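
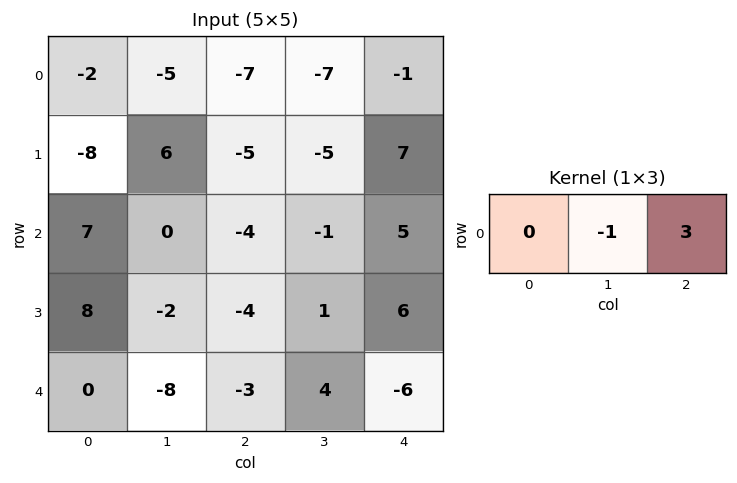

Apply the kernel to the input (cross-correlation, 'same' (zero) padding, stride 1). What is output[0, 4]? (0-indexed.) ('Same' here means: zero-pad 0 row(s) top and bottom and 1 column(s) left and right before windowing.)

1

The receptive field on the zero-padded input at this output position is [-7 -1 0]. Elementwise product with the kernel and sum: -1·-1 + 0·3.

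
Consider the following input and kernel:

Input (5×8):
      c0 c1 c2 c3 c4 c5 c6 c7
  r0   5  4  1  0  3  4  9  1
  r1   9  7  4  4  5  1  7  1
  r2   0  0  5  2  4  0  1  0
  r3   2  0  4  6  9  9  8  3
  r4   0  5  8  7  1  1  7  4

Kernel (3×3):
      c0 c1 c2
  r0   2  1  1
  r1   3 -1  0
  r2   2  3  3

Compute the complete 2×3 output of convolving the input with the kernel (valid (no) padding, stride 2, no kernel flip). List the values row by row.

Output[0,0]: The receptive field on the input at this output position is [5 4 1 / 9 7 4 / 0 0 5]. Elementwise product with the kernel and sum: 5·2 + 4·1 + 1·1 + 9·3 + 7·-1 + 0·2 + 0·3 + 5·3.

50 41 44
50 62 53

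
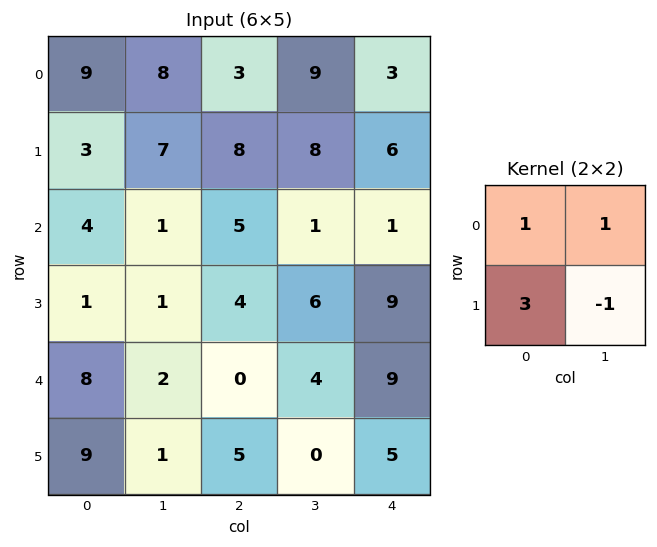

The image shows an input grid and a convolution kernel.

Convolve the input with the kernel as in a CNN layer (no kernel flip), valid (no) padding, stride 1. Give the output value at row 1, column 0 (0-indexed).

21

The receptive field on the input at this output position is [3 7 / 4 1]. Elementwise product with the kernel and sum: 3·1 + 7·1 + 4·3 + 1·-1.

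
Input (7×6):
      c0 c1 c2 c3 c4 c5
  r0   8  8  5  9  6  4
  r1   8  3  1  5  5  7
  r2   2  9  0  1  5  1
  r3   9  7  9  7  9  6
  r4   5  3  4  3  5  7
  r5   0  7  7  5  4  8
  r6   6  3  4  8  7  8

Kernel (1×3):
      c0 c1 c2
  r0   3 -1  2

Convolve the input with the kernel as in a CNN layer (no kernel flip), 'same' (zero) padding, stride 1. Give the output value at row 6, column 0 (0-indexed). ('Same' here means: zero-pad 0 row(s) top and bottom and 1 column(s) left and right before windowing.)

The receptive field on the zero-padded input at this output position is [0 6 3]. Elementwise product with the kernel and sum: 0·3 + 6·-1 + 3·2.

0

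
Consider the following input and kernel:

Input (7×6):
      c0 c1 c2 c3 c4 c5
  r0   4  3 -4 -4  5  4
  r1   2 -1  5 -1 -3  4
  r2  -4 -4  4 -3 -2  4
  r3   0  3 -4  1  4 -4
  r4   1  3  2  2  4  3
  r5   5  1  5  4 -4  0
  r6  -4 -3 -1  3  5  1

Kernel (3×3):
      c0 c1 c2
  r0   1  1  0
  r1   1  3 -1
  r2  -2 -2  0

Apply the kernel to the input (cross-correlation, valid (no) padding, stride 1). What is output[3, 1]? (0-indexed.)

The receptive field on the input at this output position is [3 -4 1 / 3 2 2 / 1 5 4]. Elementwise product with the kernel and sum: 3·1 + -4·1 + 3·1 + 2·3 + 2·-1 + 1·-2 + 5·-2.

-6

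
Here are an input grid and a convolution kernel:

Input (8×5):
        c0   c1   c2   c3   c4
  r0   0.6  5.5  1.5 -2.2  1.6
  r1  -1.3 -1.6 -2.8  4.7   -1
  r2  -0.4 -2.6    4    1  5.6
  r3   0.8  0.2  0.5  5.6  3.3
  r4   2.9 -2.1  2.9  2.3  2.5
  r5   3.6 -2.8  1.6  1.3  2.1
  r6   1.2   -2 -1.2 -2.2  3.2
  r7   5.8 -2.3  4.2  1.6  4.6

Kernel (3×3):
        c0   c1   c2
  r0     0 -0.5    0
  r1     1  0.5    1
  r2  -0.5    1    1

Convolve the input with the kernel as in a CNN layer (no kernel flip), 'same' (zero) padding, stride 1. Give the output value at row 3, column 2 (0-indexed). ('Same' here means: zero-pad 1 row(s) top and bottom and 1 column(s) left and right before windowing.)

The receptive field on the zero-padded input at this output position is [-2.6 4 1 / 0.2 0.5 5.6 / -2.1 2.9 2.3]. Elementwise product with the kernel and sum: 4·-0.5 + 0.2·1 + 0.5·0.5 + 5.6·1 + -2.1·-0.5 + 2.9·1 + 2.3·1.

10.3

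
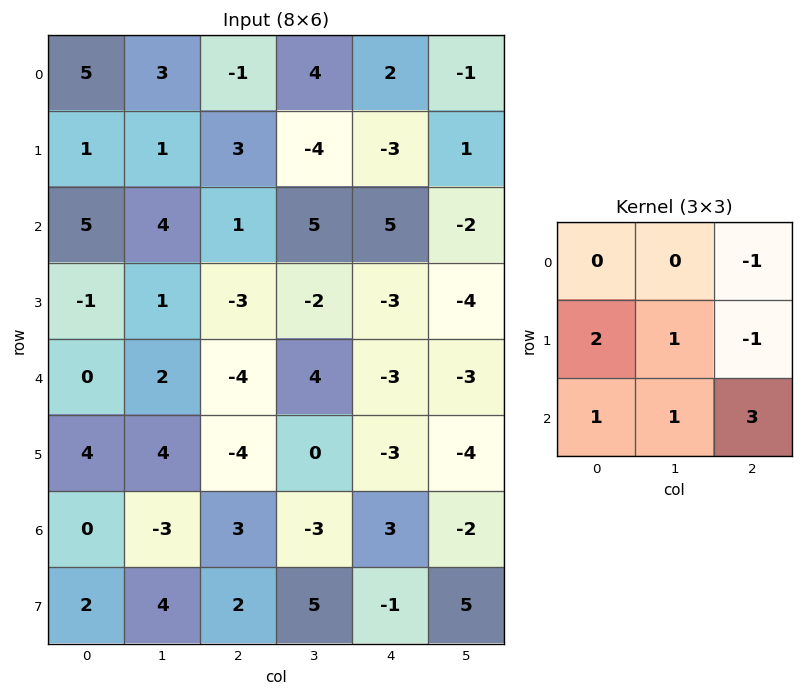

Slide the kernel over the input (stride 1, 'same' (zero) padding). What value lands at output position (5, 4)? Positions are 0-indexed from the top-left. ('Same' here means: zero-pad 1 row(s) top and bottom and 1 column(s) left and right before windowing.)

-2

The receptive field on the zero-padded input at this output position is [4 -3 -3 / 0 -3 -4 / -3 3 -2]. Elementwise product with the kernel and sum: -3·-1 + 0·2 + -3·1 + -4·-1 + -3·1 + 3·1 + -2·3.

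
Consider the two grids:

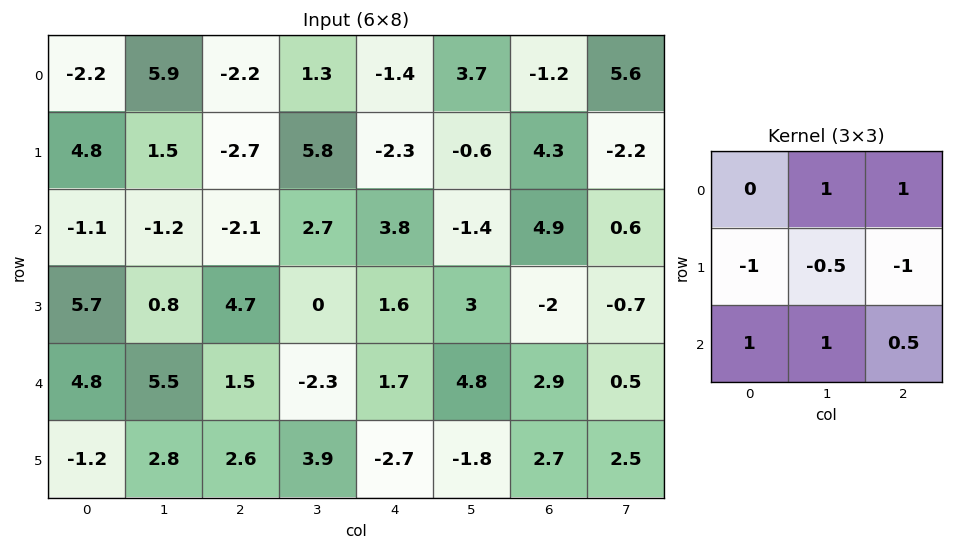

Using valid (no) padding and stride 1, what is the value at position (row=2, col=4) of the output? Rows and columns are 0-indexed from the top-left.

The receptive field on the input at this output position is [3.8 -1.4 4.9 / 1.6 3 -2 / 1.7 4.8 2.9]. Elementwise product with the kernel and sum: -1.4·1 + 4.9·1 + 1.6·-1 + 3·-0.5 + -2·-1 + 1.7·1 + 4.8·1 + 2.9·0.5.

10.35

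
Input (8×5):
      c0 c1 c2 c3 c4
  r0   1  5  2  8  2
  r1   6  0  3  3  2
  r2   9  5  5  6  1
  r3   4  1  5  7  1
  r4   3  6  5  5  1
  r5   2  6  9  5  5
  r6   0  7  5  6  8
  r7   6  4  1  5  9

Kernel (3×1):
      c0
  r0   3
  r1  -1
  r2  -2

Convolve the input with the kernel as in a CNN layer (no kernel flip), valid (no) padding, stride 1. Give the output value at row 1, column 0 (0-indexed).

The receptive field on the input at this output position is [6 / 9 / 4]. Elementwise product with the kernel and sum: 6·3 + 9·-1 + 4·-2.

1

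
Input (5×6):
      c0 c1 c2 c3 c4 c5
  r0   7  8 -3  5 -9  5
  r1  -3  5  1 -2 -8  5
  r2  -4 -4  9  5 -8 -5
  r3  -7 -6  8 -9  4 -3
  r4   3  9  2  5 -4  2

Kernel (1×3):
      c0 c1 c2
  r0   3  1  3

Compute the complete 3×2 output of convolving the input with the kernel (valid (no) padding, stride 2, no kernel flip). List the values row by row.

Output[0,0]: The receptive field on the input at this output position is [7 8 -3]. Elementwise product with the kernel and sum: 7·3 + 8·1 + -3·3.

20 -31
11 8
24 -1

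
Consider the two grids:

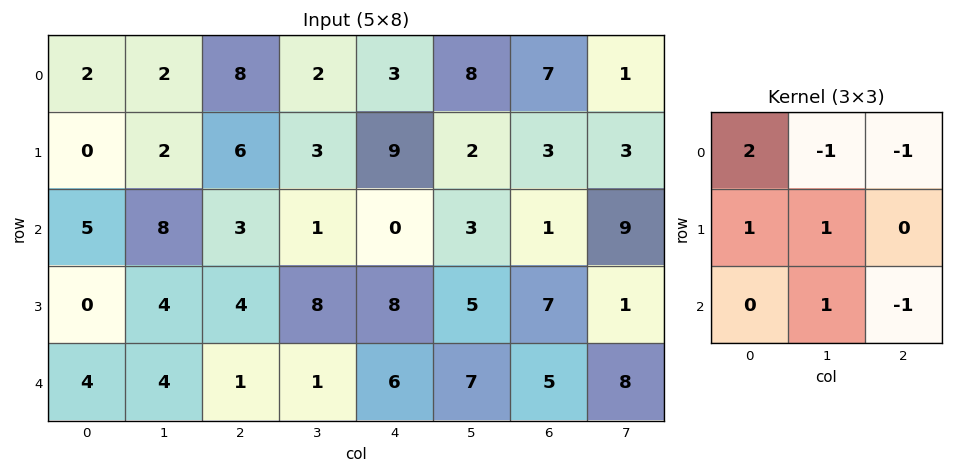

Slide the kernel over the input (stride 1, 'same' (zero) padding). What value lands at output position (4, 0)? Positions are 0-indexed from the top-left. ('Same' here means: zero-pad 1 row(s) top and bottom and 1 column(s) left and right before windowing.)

The receptive field on the zero-padded input at this output position is [0 0 4 / 0 4 4 / 0 0 0]. Elementwise product with the kernel and sum: 0·2 + 0·-1 + 4·-1 + 0·1 + 4·1 + 0·1 + 0·-1.

0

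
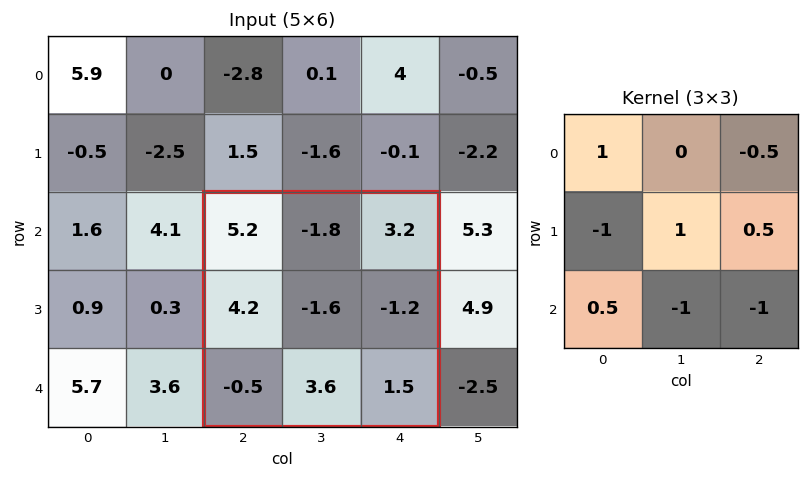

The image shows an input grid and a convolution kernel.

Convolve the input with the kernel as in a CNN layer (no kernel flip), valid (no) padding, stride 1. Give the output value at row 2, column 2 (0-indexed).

-8.15

The receptive field on the input at this output position is [5.2 -1.8 3.2 / 4.2 -1.6 -1.2 / -0.5 3.6 1.5]. Elementwise product with the kernel and sum: 5.2·1 + 3.2·-0.5 + 4.2·-1 + -1.6·1 + -1.2·0.5 + -0.5·0.5 + 3.6·-1 + 1.5·-1.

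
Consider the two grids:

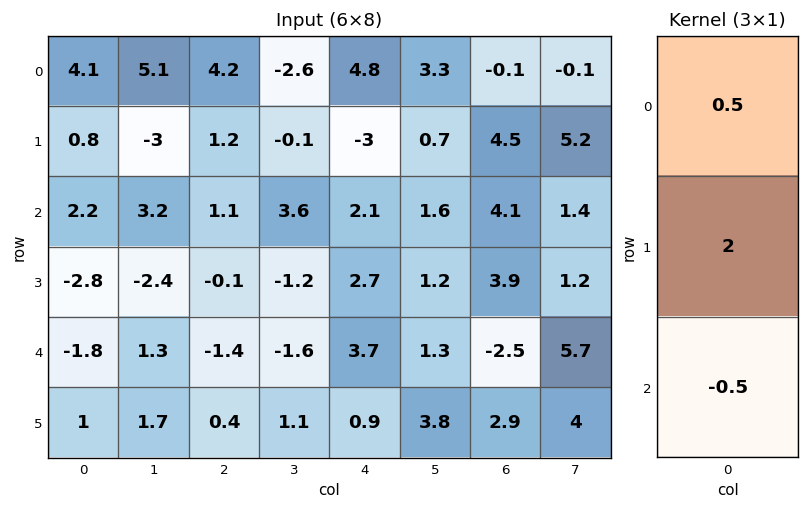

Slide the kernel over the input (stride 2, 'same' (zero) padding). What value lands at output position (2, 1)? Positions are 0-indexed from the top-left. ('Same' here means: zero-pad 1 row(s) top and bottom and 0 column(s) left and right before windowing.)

The receptive field on the zero-padded input at this output position is [-0.1 / -1.4 / 0.4]. Elementwise product with the kernel and sum: -0.1·0.5 + -1.4·2 + 0.4·-0.5.

-3.05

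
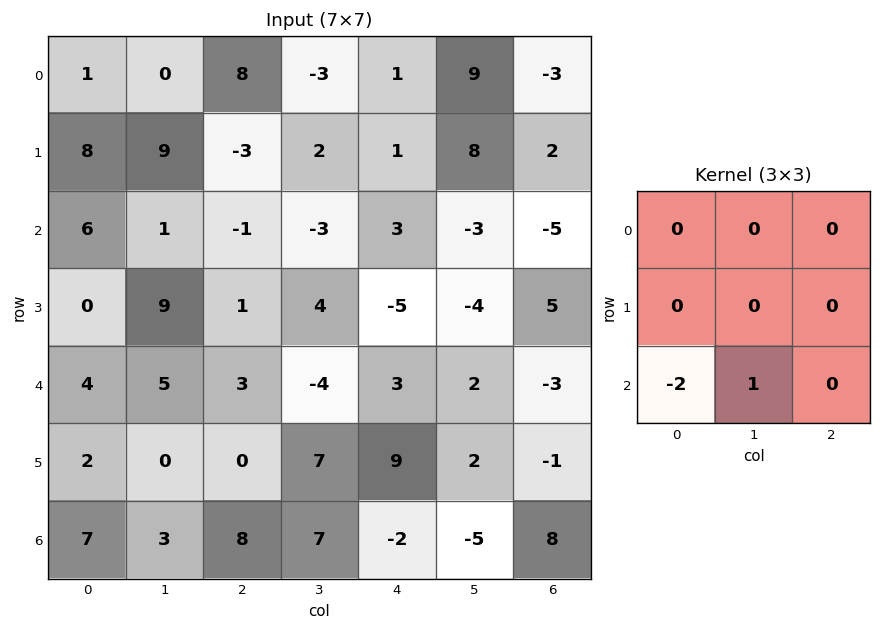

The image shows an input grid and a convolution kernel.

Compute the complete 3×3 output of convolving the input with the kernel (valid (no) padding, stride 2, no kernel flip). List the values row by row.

-11 -1 -9
-3 -10 -4
-11 -9 -1

Output[0,0]: The receptive field on the input at this output position is [1 0 8 / 8 9 -3 / 6 1 -1]. Elementwise product with the kernel and sum: 6·-2 + 1·1.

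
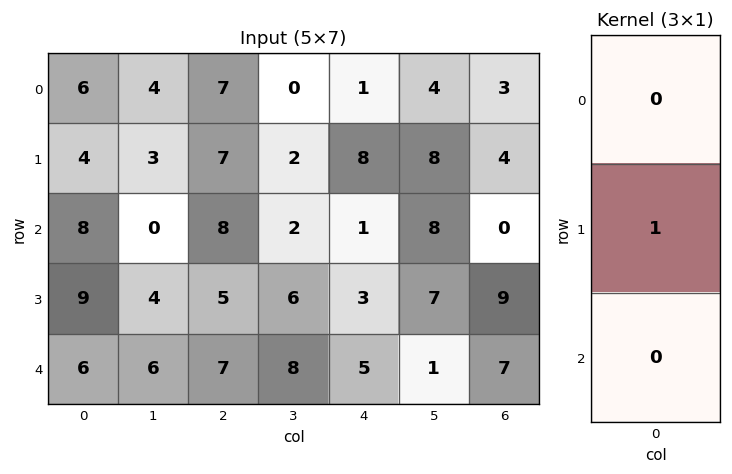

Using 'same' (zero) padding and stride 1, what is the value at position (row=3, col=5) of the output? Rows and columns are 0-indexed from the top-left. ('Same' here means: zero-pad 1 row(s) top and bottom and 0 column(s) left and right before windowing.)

The receptive field on the zero-padded input at this output position is [8 / 7 / 1]. Elementwise product with the kernel and sum: 7·1.

7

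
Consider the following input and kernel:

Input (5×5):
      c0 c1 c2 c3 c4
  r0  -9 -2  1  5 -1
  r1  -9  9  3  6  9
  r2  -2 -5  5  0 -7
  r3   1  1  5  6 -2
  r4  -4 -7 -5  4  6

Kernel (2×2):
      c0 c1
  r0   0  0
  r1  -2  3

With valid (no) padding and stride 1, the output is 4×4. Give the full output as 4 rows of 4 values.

Output[0,0]: The receptive field on the input at this output position is [-9 -2 / -9 9]. Elementwise product with the kernel and sum: -9·-2 + 9·3.

45 -9 12 15
-11 25 -10 -21
1 13 8 -18
-13 -1 22 10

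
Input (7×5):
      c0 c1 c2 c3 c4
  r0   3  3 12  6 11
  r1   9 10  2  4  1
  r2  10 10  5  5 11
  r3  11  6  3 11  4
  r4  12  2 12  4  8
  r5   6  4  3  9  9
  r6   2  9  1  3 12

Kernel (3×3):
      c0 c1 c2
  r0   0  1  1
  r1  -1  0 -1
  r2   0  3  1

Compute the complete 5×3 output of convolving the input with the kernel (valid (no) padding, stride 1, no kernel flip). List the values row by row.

Output[0,0]: The receptive field on the input at this output position is [3 3 12 / 9 10 2 / 10 10 5]. Elementwise product with the kernel and sum: 3·1 + 12·1 + 9·-1 + 2·-1 + 10·3 + 5·1.

39 24 40
18 11 26
19 33 29
0 26 31
33 9 21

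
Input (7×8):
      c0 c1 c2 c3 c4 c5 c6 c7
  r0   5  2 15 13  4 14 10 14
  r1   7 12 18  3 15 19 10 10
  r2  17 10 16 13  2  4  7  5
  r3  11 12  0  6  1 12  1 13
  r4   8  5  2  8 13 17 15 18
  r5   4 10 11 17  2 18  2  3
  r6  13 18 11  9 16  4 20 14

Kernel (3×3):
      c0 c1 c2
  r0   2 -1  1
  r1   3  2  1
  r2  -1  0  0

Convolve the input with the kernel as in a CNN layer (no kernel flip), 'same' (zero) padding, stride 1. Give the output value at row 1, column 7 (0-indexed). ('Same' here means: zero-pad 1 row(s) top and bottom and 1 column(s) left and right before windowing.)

49

The receptive field on the zero-padded input at this output position is [10 14 0 / 10 10 0 / 7 5 0]. Elementwise product with the kernel and sum: 10·2 + 14·-1 + 0·1 + 10·3 + 10·2 + 0·1 + 7·-1.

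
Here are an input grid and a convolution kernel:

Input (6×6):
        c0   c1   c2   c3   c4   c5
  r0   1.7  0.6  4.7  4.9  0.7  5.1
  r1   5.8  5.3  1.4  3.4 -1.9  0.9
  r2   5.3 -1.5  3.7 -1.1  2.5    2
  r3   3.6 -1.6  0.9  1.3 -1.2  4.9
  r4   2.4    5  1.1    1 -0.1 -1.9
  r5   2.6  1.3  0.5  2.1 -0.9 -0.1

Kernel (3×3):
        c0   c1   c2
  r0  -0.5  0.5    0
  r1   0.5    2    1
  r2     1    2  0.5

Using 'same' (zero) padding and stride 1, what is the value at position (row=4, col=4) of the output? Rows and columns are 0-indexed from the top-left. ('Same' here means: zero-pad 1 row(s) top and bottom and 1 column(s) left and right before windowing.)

-2.6

The receptive field on the zero-padded input at this output position is [1.3 -1.2 4.9 / 1 -0.1 -1.9 / 2.1 -0.9 -0.1]. Elementwise product with the kernel and sum: 1.3·-0.5 + -1.2·0.5 + 1·0.5 + -0.1·2 + -1.9·1 + 2.1·1 + -0.9·2 + -0.1·0.5.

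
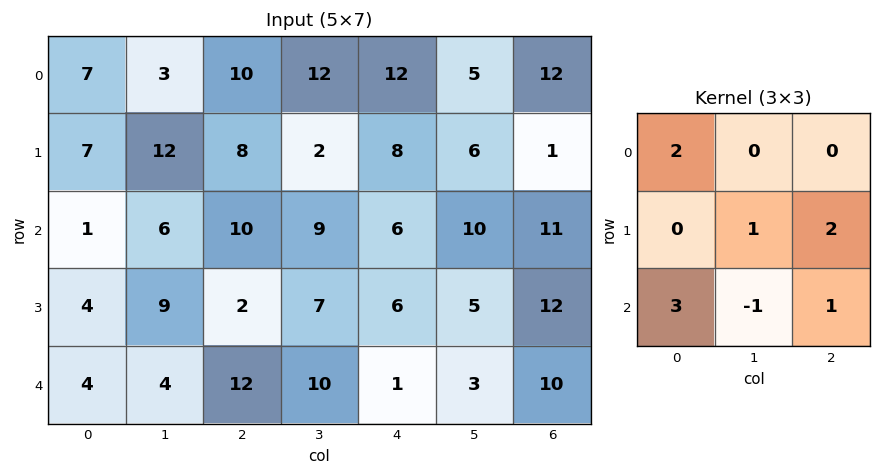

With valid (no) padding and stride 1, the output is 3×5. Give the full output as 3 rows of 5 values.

49 35 65 75 51
45 84 42 50 73
35 38 66 66 51

Output[0,0]: The receptive field on the input at this output position is [7 3 10 / 7 12 8 / 1 6 10]. Elementwise product with the kernel and sum: 7·2 + 12·1 + 8·2 + 1·3 + 6·-1 + 10·1.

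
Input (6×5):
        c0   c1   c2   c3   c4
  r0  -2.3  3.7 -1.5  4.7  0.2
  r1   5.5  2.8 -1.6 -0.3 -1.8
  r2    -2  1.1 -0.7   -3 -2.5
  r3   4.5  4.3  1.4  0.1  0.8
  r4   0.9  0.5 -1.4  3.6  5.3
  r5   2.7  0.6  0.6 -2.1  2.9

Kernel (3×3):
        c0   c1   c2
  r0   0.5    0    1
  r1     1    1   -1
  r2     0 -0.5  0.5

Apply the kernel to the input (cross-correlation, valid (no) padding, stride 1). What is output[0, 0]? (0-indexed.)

The receptive field on the input at this output position is [-2.3 3.7 -1.5 / 5.5 2.8 -1.6 / -2 1.1 -0.7]. Elementwise product with the kernel and sum: -2.3·0.5 + -1.5·1 + 5.5·1 + 2.8·1 + -1.6·-1 + 1.1·-0.5 + -0.7·0.5.

6.35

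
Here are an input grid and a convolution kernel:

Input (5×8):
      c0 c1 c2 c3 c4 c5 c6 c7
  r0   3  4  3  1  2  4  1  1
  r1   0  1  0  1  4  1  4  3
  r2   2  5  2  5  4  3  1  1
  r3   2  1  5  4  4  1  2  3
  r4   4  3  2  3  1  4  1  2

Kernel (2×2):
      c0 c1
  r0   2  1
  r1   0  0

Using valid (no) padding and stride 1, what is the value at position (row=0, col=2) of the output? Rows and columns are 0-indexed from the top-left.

7

The receptive field on the input at this output position is [3 1 / 0 1]. Elementwise product with the kernel and sum: 3·2 + 1·1.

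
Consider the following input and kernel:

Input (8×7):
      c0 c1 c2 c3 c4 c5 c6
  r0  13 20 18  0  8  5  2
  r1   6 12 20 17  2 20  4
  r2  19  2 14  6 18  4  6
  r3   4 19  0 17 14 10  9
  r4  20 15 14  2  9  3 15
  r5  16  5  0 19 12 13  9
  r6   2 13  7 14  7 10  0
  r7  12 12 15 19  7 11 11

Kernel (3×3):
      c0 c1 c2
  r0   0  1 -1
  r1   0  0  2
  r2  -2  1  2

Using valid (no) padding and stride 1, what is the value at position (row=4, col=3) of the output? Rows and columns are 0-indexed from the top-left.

The receptive field on the input at this output position is [2 9 3 / 19 12 13 / 14 7 10]. Elementwise product with the kernel and sum: 9·1 + 3·-1 + 13·2 + 14·-2 + 7·1 + 10·2.

31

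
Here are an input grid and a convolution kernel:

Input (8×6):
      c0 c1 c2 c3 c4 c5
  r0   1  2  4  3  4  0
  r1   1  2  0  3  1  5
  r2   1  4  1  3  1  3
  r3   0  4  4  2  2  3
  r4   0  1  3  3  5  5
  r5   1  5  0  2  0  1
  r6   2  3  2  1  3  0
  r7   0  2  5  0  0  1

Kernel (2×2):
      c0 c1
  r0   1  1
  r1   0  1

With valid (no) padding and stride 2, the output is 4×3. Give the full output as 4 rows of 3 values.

Output[0,0]: The receptive field on the input at this output position is [1 2 / 1 2]. Elementwise product with the kernel and sum: 1·1 + 2·1 + 2·1.

5 10 9
9 6 7
6 8 11
7 3 4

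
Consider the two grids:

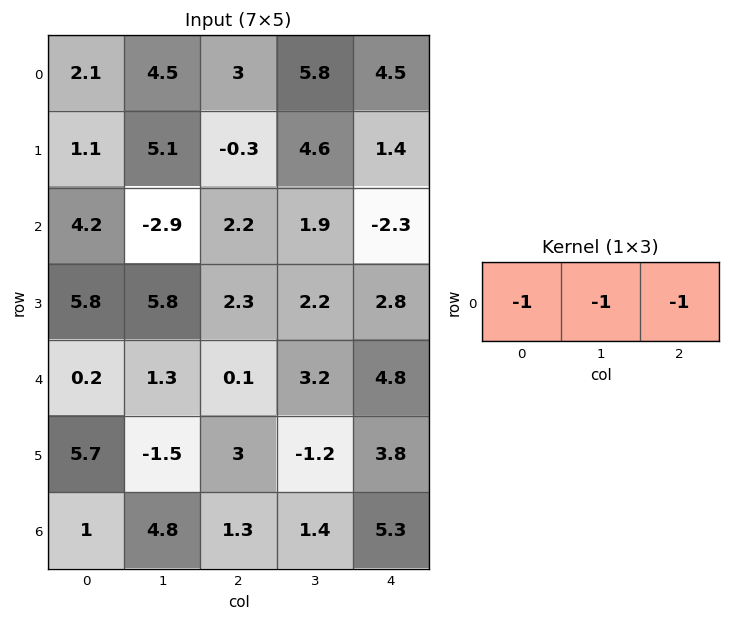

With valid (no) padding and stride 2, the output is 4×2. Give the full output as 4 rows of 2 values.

-9.6 -13.3
-3.5 -1.8
-1.6 -8.1
-7.1 -8

Output[0,0]: The receptive field on the input at this output position is [2.1 4.5 3]. Elementwise product with the kernel and sum: 2.1·-1 + 4.5·-1 + 3·-1.
Output[0,1]: The receptive field on the input at this output position is [3 5.8 4.5]. Elementwise product with the kernel and sum: 3·-1 + 5.8·-1 + 4.5·-1.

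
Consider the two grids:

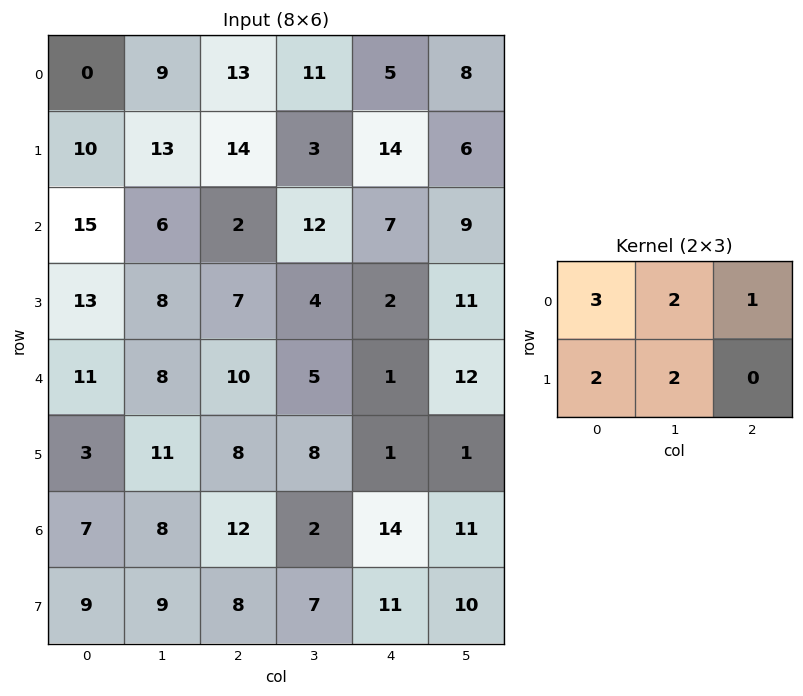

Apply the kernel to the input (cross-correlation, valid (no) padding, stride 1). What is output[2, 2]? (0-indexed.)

59

The receptive field on the input at this output position is [2 12 7 / 7 4 2]. Elementwise product with the kernel and sum: 2·3 + 12·2 + 7·1 + 7·2 + 4·2.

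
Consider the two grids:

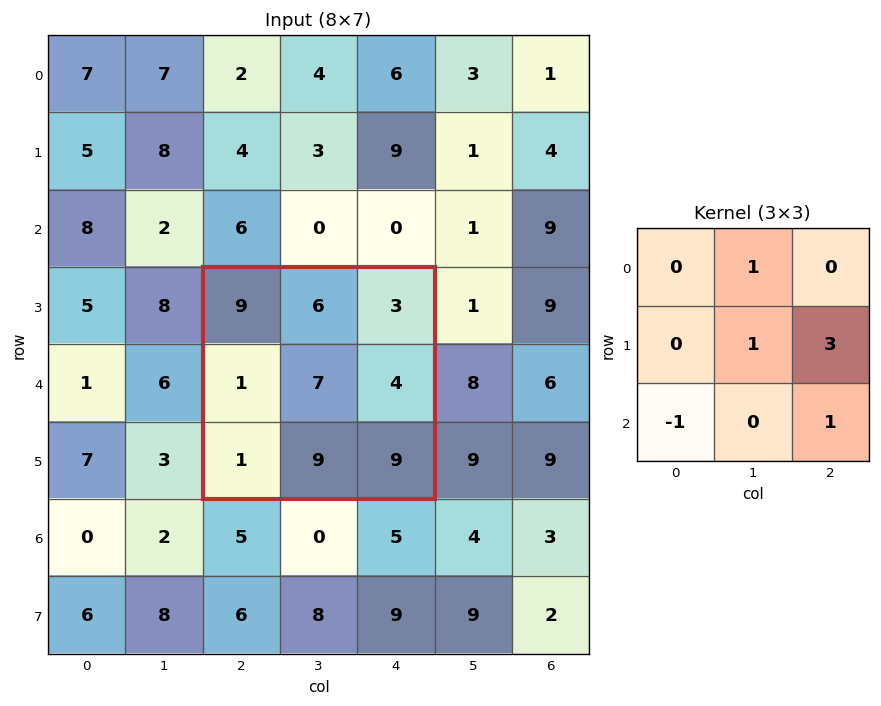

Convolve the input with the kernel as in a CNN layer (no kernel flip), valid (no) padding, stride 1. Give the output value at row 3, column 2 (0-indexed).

33

The receptive field on the input at this output position is [9 6 3 / 1 7 4 / 1 9 9]. Elementwise product with the kernel and sum: 6·1 + 7·1 + 4·3 + 1·-1 + 9·1.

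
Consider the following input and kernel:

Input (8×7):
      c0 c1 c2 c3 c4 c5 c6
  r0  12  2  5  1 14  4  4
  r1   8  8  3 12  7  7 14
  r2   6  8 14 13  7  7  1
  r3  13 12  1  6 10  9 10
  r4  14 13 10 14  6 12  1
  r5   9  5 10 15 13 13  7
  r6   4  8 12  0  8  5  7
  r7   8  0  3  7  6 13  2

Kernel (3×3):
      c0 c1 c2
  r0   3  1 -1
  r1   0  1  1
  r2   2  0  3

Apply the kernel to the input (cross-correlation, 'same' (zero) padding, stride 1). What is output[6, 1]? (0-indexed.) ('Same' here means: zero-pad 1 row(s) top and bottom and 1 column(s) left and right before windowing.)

67

The receptive field on the zero-padded input at this output position is [9 5 10 / 4 8 12 / 8 0 3]. Elementwise product with the kernel and sum: 9·3 + 5·1 + 10·-1 + 8·1 + 12·1 + 8·2 + 3·3.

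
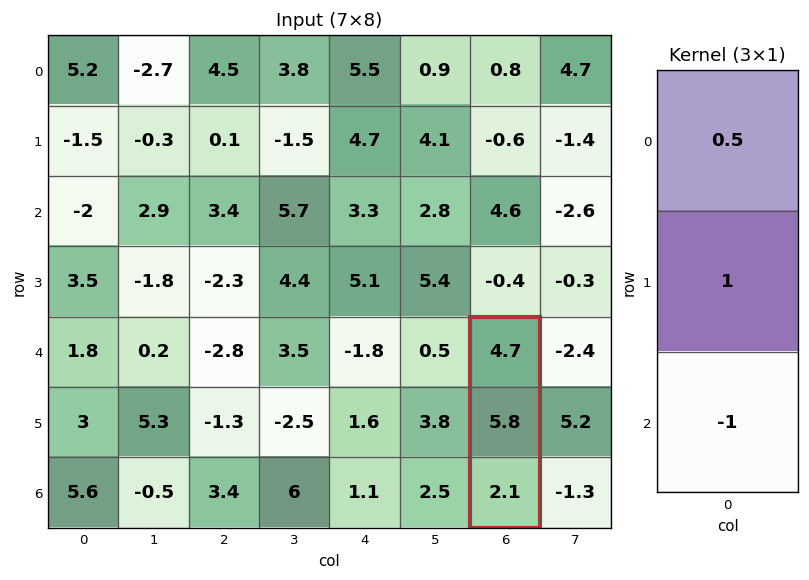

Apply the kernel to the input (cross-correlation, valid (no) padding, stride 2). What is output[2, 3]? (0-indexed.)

The receptive field on the input at this output position is [4.7 / 5.8 / 2.1]. Elementwise product with the kernel and sum: 4.7·0.5 + 5.8·1 + 2.1·-1.

6.05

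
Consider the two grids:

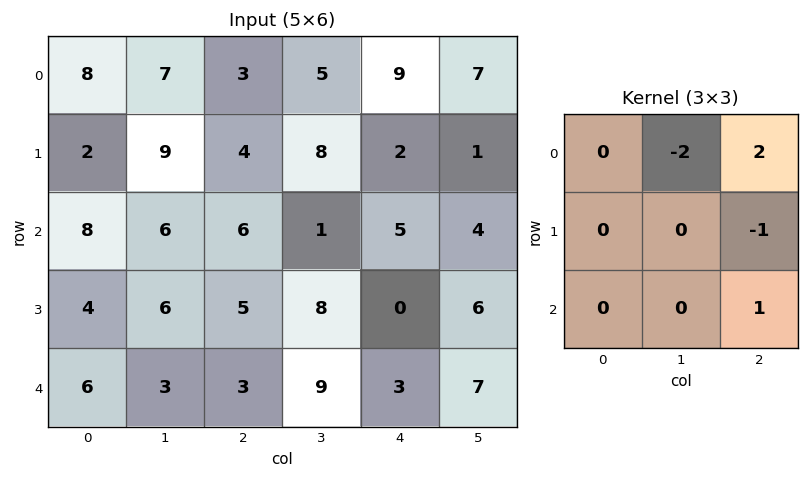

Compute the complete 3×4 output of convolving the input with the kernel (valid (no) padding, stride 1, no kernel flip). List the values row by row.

Output[0,0]: The receptive field on the input at this output position is [8 7 3 / 2 9 4 / 8 6 6]. Elementwise product with the kernel and sum: 7·-2 + 3·2 + 4·-1 + 6·1.

-6 -3 11 -1
-11 15 -17 0
-2 -9 11 -1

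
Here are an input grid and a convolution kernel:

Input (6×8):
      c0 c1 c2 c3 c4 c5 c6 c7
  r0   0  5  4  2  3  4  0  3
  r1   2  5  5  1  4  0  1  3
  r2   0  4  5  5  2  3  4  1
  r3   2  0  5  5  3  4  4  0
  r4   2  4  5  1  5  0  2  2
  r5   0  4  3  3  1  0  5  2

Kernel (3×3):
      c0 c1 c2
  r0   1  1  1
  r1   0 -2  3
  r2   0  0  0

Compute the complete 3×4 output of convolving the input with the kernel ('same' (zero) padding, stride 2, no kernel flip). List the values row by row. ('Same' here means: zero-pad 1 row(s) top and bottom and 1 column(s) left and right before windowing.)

15 -2 6 9
19 16 10 -1
10 3 2 10

Output[0,0]: The receptive field on the zero-padded input at this output position is [0 0 0 / 0 0 5 / 0 2 5]. Elementwise product with the kernel and sum: 0·1 + 0·1 + 0·1 + 0·-2 + 5·3.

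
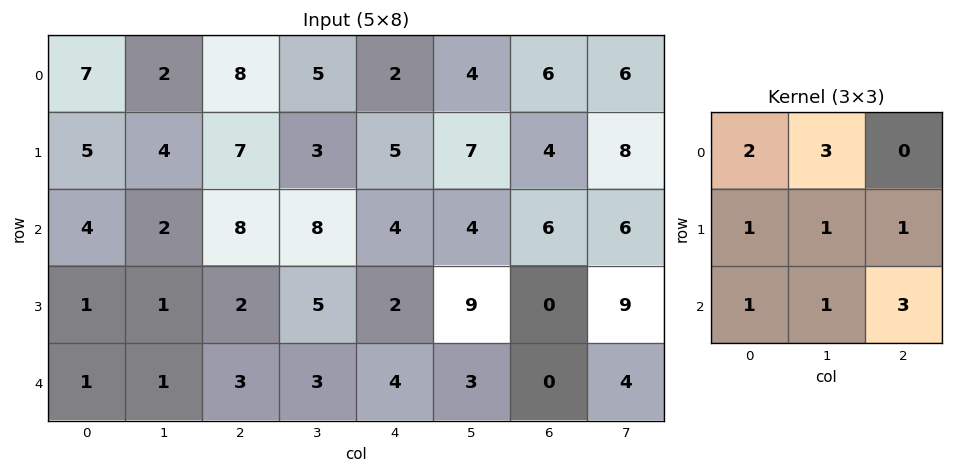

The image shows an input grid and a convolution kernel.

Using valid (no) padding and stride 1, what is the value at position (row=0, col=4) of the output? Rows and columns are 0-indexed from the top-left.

The receptive field on the input at this output position is [2 4 6 / 5 7 4 / 4 4 6]. Elementwise product with the kernel and sum: 2·2 + 4·3 + 5·1 + 7·1 + 4·1 + 4·1 + 4·1 + 6·3.

58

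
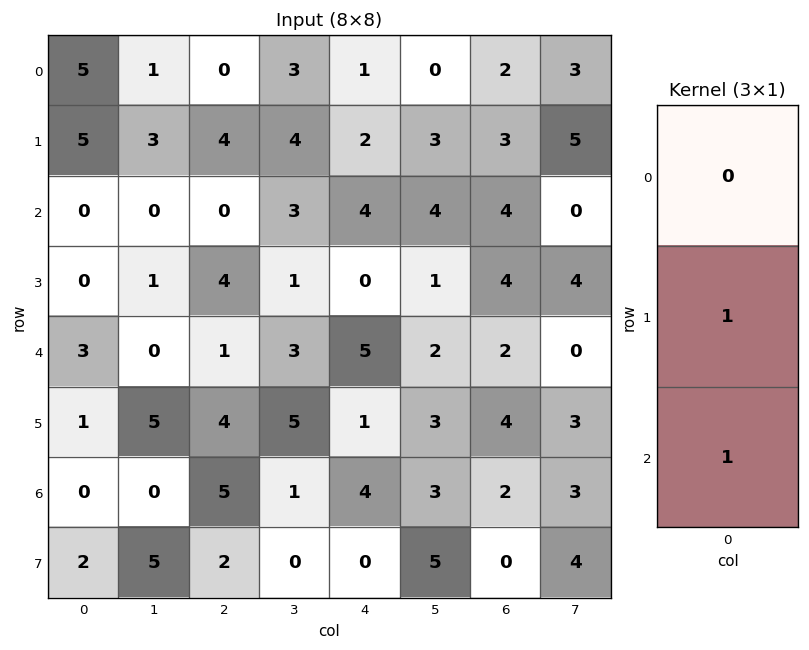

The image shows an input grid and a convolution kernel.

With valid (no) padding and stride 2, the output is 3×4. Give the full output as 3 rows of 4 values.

Output[0,0]: The receptive field on the input at this output position is [5 / 5 / 0]. Elementwise product with the kernel and sum: 5·1 + 0·1.
Output[0,1]: The receptive field on the input at this output position is [0 / 4 / 0]. Elementwise product with the kernel and sum: 4·1 + 0·1.

5 4 6 7
3 5 5 6
1 9 5 6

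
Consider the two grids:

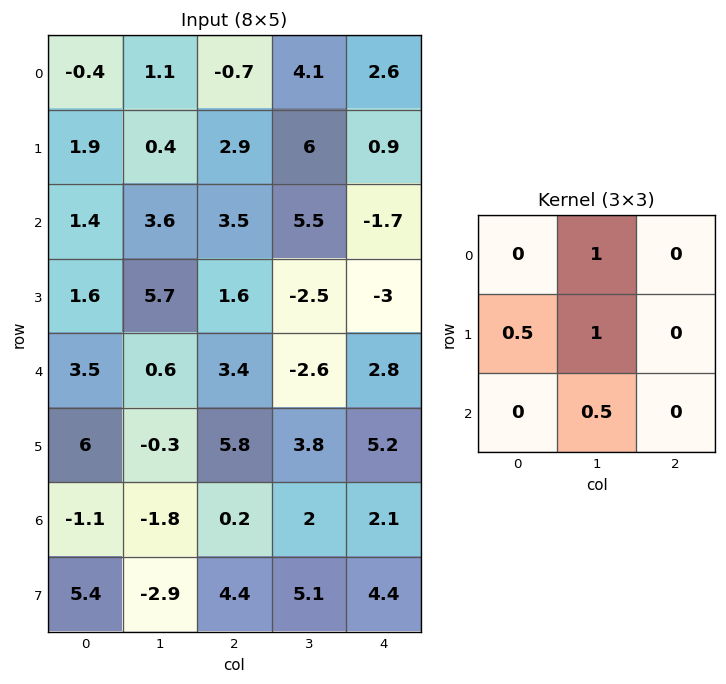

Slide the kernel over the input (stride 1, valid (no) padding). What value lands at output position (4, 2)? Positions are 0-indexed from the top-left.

5.1

The receptive field on the input at this output position is [3.4 -2.6 2.8 / 5.8 3.8 5.2 / 0.2 2 2.1]. Elementwise product with the kernel and sum: -2.6·1 + 5.8·0.5 + 3.8·1 + 2·0.5.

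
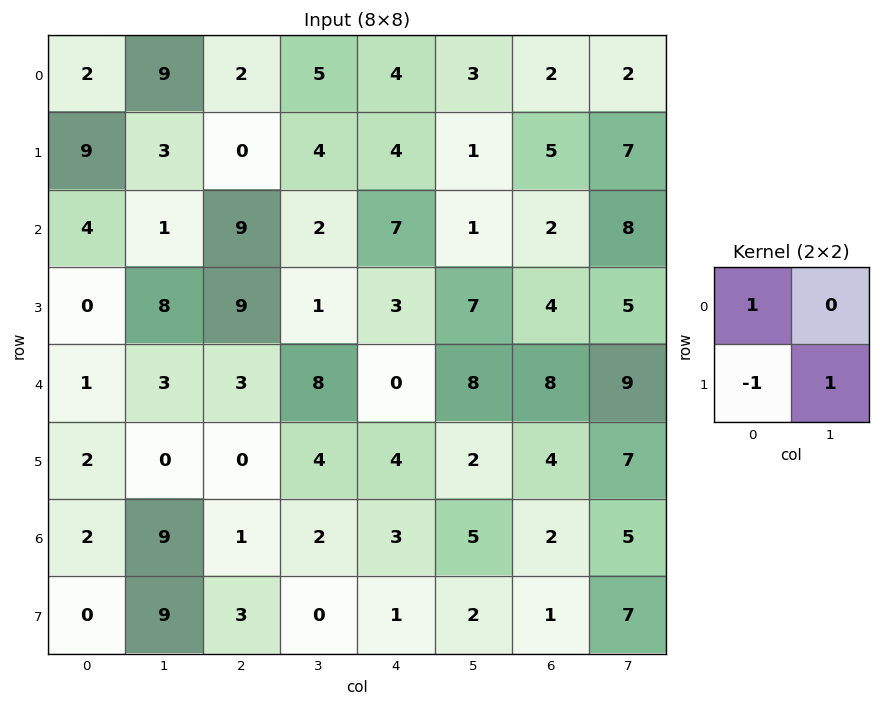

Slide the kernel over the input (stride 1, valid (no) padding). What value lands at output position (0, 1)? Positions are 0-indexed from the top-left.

The receptive field on the input at this output position is [9 2 / 3 0]. Elementwise product with the kernel and sum: 9·1 + 3·-1 + 0·1.

6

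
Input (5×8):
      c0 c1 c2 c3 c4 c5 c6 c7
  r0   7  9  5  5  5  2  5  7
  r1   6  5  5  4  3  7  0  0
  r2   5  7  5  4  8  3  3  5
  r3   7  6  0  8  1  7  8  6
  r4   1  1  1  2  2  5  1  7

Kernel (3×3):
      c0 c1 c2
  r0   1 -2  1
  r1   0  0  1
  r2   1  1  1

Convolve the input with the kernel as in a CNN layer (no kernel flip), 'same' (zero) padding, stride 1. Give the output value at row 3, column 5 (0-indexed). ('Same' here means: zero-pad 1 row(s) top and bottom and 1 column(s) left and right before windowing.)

21

The receptive field on the zero-padded input at this output position is [8 3 3 / 1 7 8 / 2 5 1]. Elementwise product with the kernel and sum: 8·1 + 3·-2 + 3·1 + 8·1 + 2·1 + 5·1 + 1·1.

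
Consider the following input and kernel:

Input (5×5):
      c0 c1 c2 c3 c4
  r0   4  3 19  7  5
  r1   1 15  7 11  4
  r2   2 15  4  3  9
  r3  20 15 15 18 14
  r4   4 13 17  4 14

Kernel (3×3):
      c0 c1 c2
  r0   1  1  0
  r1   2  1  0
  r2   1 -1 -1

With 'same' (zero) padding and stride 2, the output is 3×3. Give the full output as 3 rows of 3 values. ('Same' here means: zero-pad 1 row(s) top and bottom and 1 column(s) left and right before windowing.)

-12 22 26
-32 38 34
24 73 54

Output[0,0]: The receptive field on the zero-padded input at this output position is [0 0 0 / 0 4 3 / 0 1 15]. Elementwise product with the kernel and sum: 0·1 + 0·1 + 0·2 + 4·1 + 0·1 + 1·-1 + 15·-1.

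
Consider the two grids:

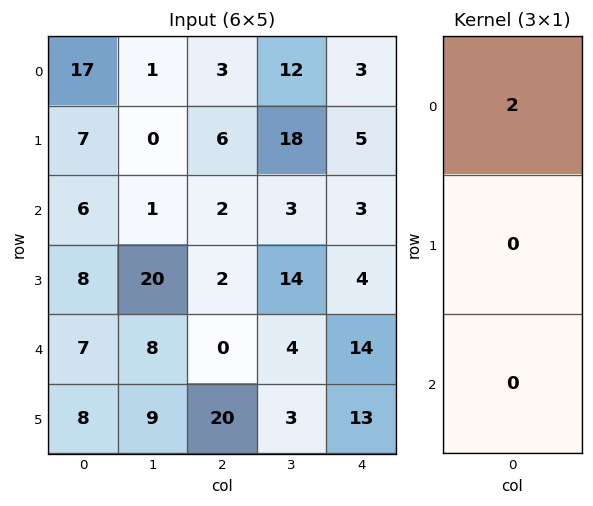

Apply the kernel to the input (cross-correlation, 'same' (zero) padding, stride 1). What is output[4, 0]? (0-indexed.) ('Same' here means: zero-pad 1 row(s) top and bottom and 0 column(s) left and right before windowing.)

The receptive field on the zero-padded input at this output position is [8 / 7 / 8]. Elementwise product with the kernel and sum: 8·2.

16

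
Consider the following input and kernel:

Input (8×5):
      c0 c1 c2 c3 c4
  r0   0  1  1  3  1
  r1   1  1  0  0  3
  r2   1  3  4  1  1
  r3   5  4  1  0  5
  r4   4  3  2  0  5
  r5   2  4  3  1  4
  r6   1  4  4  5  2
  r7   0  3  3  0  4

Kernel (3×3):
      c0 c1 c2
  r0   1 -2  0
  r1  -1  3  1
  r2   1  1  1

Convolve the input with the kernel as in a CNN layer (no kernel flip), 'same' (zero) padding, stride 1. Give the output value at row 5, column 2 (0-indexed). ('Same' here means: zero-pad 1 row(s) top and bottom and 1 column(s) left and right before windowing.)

18

The receptive field on the zero-padded input at this output position is [3 2 0 / 4 3 1 / 4 4 5]. Elementwise product with the kernel and sum: 3·1 + 2·-2 + 4·-1 + 3·3 + 1·1 + 4·1 + 4·1 + 5·1.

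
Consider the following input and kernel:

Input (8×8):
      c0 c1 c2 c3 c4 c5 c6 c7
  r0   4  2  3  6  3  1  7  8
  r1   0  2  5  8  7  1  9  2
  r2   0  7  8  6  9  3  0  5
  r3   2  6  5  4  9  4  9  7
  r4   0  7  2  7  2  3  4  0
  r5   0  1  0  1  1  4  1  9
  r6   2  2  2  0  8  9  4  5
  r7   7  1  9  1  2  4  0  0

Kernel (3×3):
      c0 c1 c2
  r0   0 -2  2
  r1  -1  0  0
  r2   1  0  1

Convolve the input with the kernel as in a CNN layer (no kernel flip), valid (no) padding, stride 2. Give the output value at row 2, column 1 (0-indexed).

0

The receptive field on the input at this output position is [2 7 2 / 0 1 1 / 2 0 8]. Elementwise product with the kernel and sum: 7·-2 + 2·2 + 0·-1 + 2·1 + 8·1.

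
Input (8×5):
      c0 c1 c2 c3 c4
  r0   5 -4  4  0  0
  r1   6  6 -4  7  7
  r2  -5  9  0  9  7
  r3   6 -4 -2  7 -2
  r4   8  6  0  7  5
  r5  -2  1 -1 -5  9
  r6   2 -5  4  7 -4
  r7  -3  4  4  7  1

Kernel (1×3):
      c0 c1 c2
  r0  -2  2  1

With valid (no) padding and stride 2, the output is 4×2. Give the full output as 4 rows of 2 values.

Output[0,0]: The receptive field on the input at this output position is [5 -4 4]. Elementwise product with the kernel and sum: 5·-2 + -4·2 + 4·1.
Output[0,1]: The receptive field on the input at this output position is [4 0 0]. Elementwise product with the kernel and sum: 4·-2 + 0·2 + 0·1.

-14 -8
28 25
-4 19
-10 2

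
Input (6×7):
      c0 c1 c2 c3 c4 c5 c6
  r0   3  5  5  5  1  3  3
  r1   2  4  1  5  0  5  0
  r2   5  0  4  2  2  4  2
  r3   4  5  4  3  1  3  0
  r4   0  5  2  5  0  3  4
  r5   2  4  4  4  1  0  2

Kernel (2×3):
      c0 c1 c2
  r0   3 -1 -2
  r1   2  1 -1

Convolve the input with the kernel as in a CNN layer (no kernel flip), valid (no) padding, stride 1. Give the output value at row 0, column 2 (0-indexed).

The receptive field on the input at this output position is [5 5 1 / 1 5 0]. Elementwise product with the kernel and sum: 5·3 + 5·-1 + 1·-2 + 1·2 + 5·1 + 0·-1.

15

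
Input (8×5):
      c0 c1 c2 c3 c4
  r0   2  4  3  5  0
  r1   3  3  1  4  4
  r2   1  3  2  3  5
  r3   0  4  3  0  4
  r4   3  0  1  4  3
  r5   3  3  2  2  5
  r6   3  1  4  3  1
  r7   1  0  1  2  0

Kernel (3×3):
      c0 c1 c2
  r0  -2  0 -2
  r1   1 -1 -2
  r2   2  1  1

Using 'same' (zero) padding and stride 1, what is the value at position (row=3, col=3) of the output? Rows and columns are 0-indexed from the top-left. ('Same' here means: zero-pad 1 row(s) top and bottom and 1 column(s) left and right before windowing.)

The receptive field on the zero-padded input at this output position is [2 3 5 / 3 0 4 / 1 4 3]. Elementwise product with the kernel and sum: 2·-2 + 5·-2 + 3·1 + 0·-1 + 4·-2 + 1·2 + 4·1 + 3·1.

-10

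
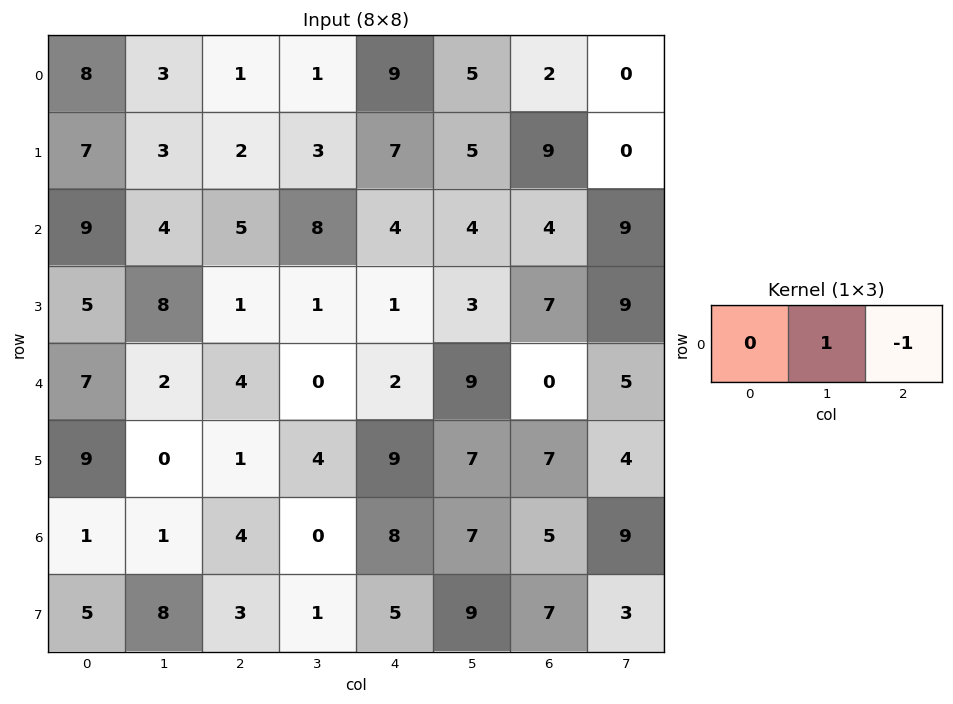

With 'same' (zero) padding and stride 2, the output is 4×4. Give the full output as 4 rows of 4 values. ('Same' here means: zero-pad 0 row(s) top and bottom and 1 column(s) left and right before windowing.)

Output[0,0]: The receptive field on the zero-padded input at this output position is [0 8 3]. Elementwise product with the kernel and sum: 8·1 + 3·-1.

5 0 4 2
5 -3 0 -5
5 4 -7 -5
0 4 1 -4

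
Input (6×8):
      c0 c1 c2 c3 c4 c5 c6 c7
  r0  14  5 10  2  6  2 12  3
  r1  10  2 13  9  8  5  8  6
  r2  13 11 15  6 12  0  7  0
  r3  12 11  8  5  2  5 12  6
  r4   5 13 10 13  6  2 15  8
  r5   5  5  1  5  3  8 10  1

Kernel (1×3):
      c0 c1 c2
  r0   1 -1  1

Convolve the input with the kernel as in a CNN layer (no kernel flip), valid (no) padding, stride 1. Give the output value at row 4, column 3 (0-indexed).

The receptive field on the input at this output position is [13 6 2]. Elementwise product with the kernel and sum: 13·1 + 6·-1 + 2·1.

9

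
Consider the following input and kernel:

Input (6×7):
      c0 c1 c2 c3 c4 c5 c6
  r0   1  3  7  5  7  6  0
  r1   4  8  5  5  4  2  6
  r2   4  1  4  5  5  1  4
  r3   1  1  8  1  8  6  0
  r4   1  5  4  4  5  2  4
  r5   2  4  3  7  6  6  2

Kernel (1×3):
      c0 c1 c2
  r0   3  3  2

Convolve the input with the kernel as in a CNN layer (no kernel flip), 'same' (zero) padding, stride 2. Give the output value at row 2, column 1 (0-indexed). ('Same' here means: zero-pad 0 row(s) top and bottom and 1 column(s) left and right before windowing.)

35

The receptive field on the zero-padded input at this output position is [5 4 4]. Elementwise product with the kernel and sum: 5·3 + 4·3 + 4·2.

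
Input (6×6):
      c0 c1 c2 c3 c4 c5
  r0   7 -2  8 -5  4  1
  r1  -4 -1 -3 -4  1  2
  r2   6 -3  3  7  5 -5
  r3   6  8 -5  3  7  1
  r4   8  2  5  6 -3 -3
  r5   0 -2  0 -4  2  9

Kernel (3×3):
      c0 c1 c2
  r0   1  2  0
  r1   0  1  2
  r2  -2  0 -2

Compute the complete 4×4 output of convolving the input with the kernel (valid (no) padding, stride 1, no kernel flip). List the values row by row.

-22 -5 -20 4
-5 -12 2 -15
-28 -12 30 20
34 27 -3 -2

Output[0,0]: The receptive field on the input at this output position is [7 -2 8 / -4 -1 -3 / 6 -3 3]. Elementwise product with the kernel and sum: 7·1 + -2·2 + -1·1 + -3·2 + 6·-2 + 3·-2.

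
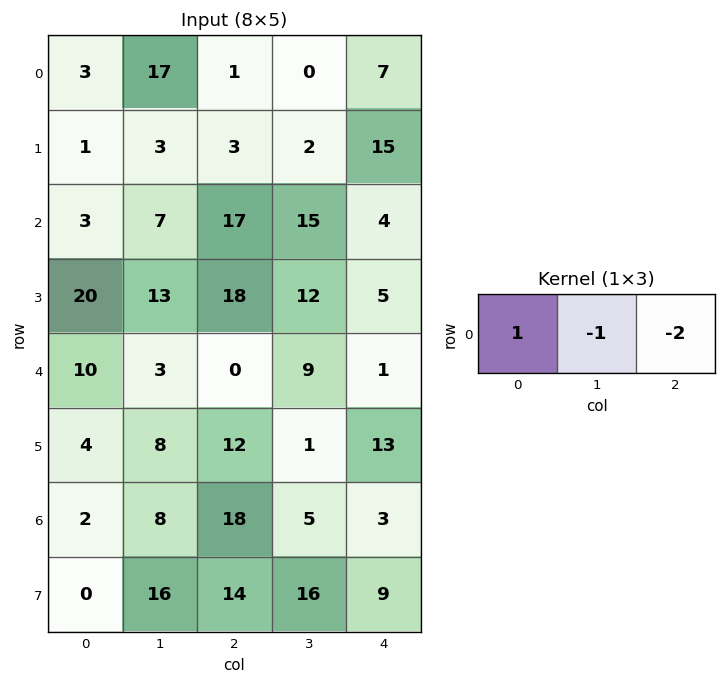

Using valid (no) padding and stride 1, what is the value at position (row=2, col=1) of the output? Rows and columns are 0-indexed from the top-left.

The receptive field on the input at this output position is [7 17 15]. Elementwise product with the kernel and sum: 7·1 + 17·-1 + 15·-2.

-40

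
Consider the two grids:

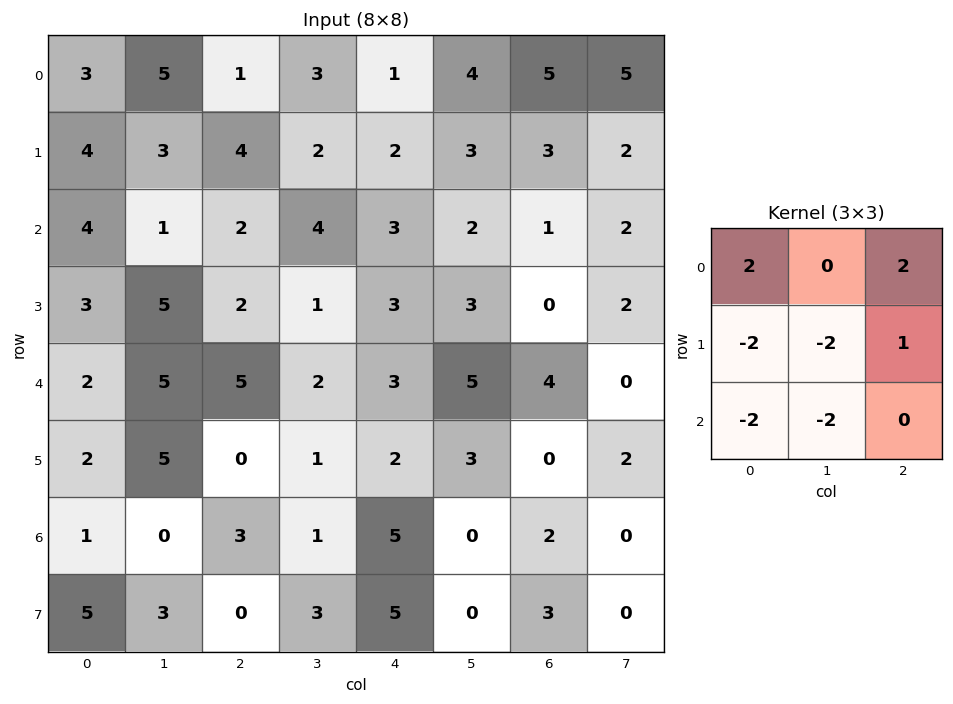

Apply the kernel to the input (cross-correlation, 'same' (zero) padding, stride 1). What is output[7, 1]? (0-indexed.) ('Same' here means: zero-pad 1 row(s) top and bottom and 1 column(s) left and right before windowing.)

The receptive field on the zero-padded input at this output position is [1 0 3 / 5 3 0 / 0 0 0]. Elementwise product with the kernel and sum: 1·2 + 3·2 + 5·-2 + 3·-2 + 0·1 + 0·-2 + 0·-2.

-8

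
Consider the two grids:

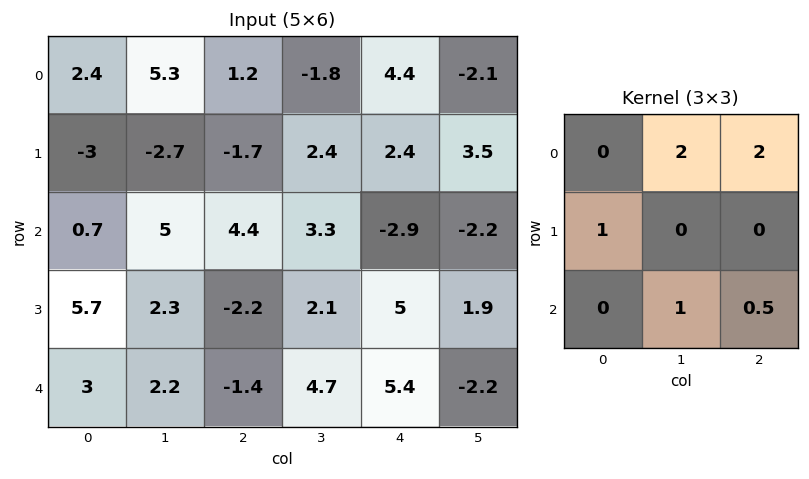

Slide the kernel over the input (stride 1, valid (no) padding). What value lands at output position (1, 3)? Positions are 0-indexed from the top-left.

21.05

The receptive field on the input at this output position is [2.4 2.4 3.5 / 3.3 -2.9 -2.2 / 2.1 5 1.9]. Elementwise product with the kernel and sum: 2.4·2 + 3.5·2 + 3.3·1 + 5·1 + 1.9·0.5.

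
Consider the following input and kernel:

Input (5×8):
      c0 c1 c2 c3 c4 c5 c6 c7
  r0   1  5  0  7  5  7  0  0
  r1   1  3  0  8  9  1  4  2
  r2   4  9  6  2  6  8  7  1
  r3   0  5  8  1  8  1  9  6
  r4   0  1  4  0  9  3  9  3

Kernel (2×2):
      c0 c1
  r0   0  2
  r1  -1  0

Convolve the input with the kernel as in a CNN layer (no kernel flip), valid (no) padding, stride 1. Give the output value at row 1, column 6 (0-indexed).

-3

The receptive field on the input at this output position is [4 2 / 7 1]. Elementwise product with the kernel and sum: 2·2 + 7·-1.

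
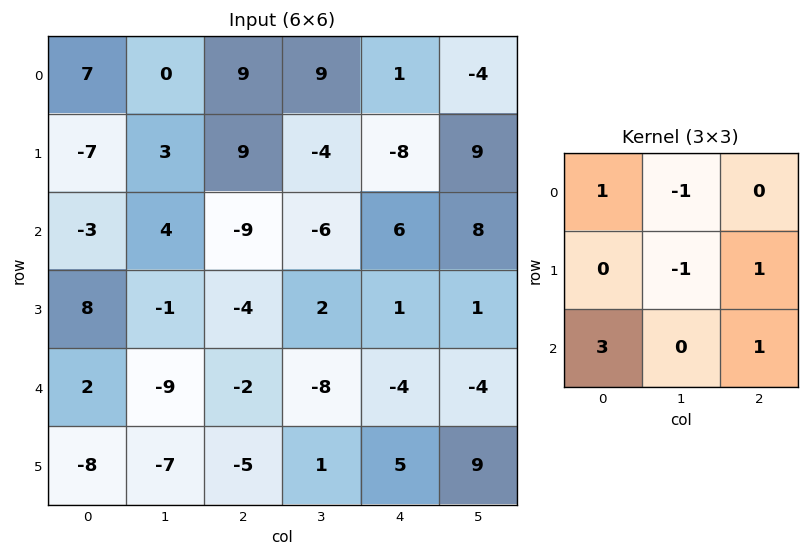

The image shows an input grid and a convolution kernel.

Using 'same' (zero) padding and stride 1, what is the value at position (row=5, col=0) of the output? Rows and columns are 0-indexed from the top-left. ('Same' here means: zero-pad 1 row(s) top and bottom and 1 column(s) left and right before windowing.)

The receptive field on the zero-padded input at this output position is [0 2 -9 / 0 -8 -7 / 0 0 0]. Elementwise product with the kernel and sum: 0·1 + 2·-1 + -8·-1 + -7·1 + 0·3 + 0·1.

-1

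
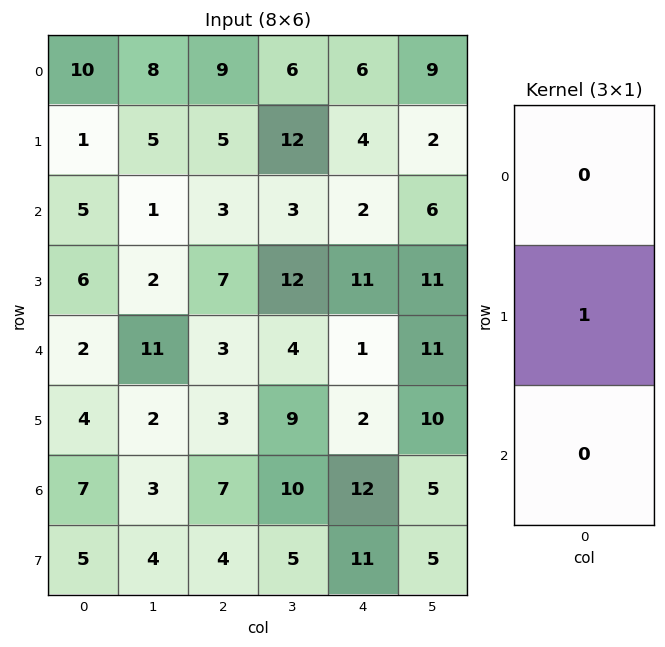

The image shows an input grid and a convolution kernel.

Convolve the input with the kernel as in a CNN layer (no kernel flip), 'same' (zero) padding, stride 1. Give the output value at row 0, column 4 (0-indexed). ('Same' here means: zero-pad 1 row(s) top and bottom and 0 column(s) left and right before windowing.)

The receptive field on the zero-padded input at this output position is [0 / 6 / 4]. Elementwise product with the kernel and sum: 6·1.

6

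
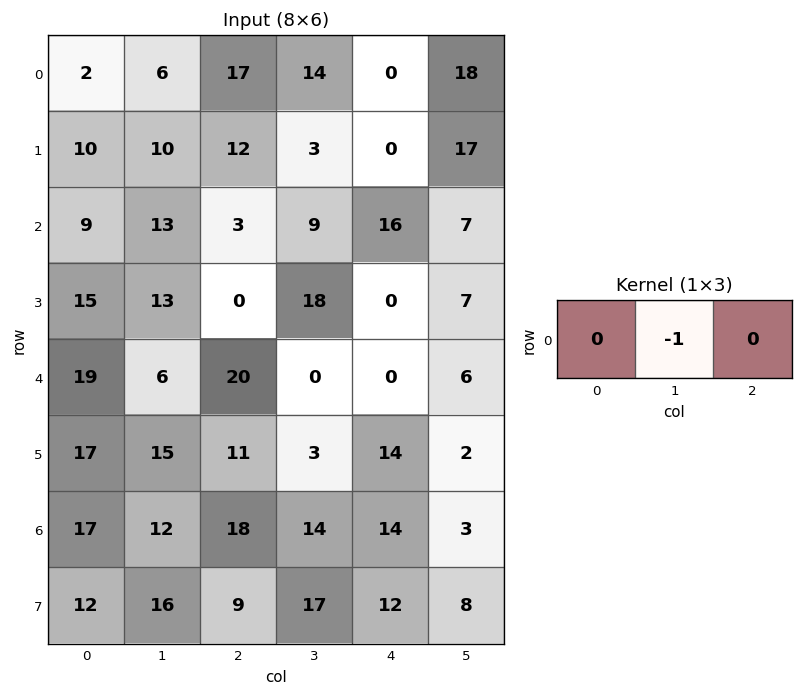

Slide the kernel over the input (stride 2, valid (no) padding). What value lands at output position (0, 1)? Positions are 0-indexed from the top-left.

The receptive field on the input at this output position is [17 14 0]. Elementwise product with the kernel and sum: 14·-1.

-14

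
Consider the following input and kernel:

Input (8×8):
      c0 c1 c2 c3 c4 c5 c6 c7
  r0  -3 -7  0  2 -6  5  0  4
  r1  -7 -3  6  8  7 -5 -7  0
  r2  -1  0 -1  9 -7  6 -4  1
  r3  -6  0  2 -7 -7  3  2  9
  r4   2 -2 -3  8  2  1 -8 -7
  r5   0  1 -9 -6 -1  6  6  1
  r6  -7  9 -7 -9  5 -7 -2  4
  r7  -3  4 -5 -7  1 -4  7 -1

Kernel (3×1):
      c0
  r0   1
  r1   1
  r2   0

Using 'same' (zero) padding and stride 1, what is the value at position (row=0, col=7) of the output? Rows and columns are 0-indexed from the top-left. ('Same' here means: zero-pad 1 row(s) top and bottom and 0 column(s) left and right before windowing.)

The receptive field on the zero-padded input at this output position is [0 / 4 / 0]. Elementwise product with the kernel and sum: 0·1 + 4·1.

4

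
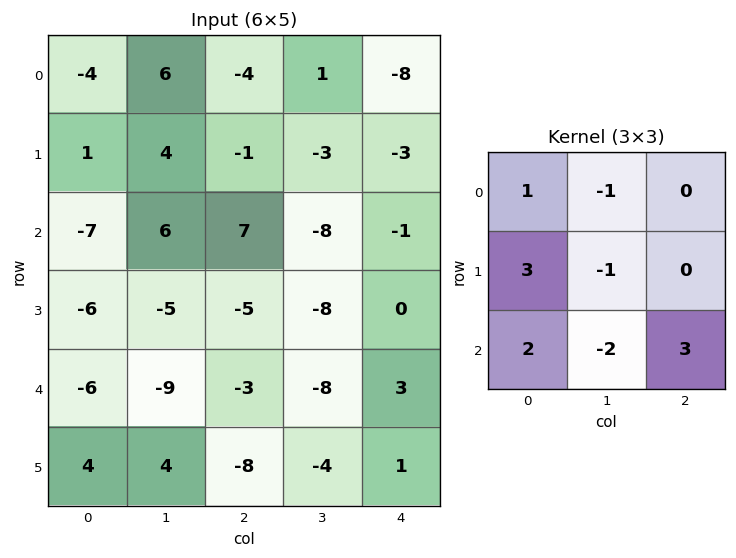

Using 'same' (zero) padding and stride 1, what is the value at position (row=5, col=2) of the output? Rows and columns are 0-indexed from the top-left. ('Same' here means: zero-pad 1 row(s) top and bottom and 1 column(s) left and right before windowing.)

The receptive field on the zero-padded input at this output position is [-9 -3 -8 / 4 -8 -4 / 0 0 0]. Elementwise product with the kernel and sum: -9·1 + -3·-1 + 4·3 + -8·-1 + 0·2 + 0·-2 + 0·3.

14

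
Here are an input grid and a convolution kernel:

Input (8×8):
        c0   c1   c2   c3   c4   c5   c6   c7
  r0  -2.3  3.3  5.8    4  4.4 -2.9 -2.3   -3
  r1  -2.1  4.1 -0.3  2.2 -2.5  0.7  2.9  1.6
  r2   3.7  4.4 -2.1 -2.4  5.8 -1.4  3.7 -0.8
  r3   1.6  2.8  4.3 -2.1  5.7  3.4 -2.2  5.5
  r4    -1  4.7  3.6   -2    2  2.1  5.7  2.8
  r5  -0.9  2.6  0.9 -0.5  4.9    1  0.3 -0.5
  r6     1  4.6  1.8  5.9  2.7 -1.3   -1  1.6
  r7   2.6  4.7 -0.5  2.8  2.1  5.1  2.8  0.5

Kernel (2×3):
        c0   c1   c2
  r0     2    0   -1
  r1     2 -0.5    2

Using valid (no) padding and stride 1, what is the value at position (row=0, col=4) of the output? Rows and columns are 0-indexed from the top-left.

11.55

The receptive field on the input at this output position is [4.4 -2.9 -2.3 / -2.5 0.7 2.9]. Elementwise product with the kernel and sum: 4.4·2 + -2.3·-1 + -2.5·2 + 0.7·-0.5 + 2.9·2.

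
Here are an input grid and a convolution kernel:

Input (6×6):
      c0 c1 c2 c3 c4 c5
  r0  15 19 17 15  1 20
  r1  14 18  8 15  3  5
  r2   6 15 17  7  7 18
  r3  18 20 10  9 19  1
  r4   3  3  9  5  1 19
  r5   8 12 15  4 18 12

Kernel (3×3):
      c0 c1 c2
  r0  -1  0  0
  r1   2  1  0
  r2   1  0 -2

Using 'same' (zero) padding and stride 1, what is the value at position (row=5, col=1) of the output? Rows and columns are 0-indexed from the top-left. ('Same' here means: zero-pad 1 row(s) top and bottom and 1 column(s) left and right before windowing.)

The receptive field on the zero-padded input at this output position is [3 3 9 / 8 12 15 / 0 0 0]. Elementwise product with the kernel and sum: 3·-1 + 8·2 + 12·1 + 0·1 + 0·-2.

25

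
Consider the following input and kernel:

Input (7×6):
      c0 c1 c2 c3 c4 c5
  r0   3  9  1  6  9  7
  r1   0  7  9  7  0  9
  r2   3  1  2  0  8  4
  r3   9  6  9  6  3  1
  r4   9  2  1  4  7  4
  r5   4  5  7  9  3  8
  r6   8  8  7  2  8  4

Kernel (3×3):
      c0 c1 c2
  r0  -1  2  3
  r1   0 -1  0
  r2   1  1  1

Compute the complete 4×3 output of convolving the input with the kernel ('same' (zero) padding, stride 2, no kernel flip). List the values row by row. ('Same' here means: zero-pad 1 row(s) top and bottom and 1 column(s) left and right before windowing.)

4 22 7
33 51 22
36 50 16
15 29 13

Output[0,0]: The receptive field on the zero-padded input at this output position is [0 0 0 / 0 3 9 / 0 0 7]. Elementwise product with the kernel and sum: 0·-1 + 0·2 + 0·3 + 3·-1 + 0·1 + 0·1 + 7·1.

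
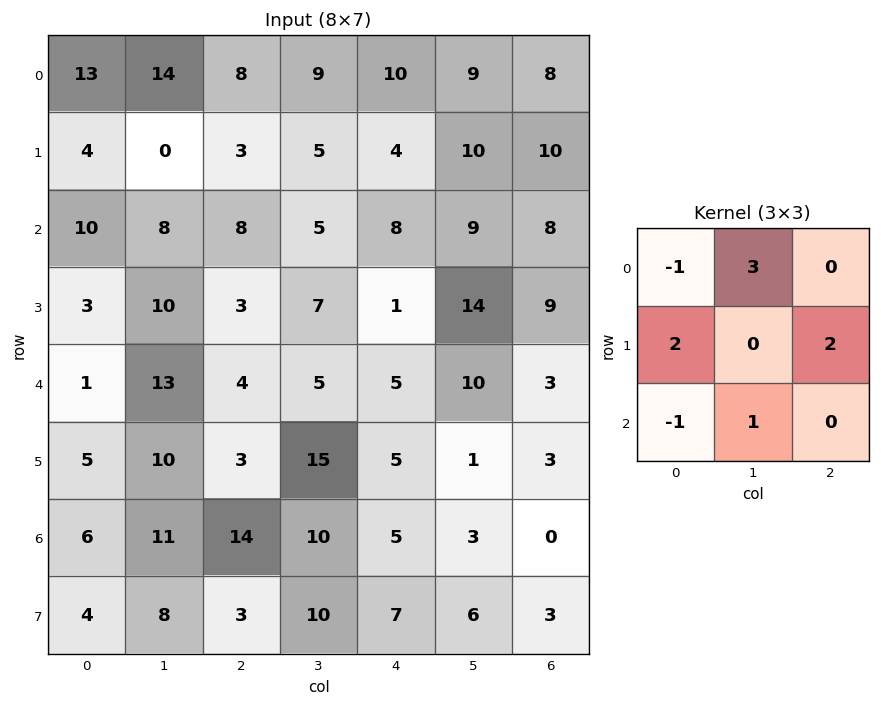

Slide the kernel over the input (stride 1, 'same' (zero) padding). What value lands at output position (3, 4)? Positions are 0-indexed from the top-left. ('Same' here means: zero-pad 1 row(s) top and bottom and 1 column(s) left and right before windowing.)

61

The receptive field on the zero-padded input at this output position is [5 8 9 / 7 1 14 / 5 5 10]. Elementwise product with the kernel and sum: 5·-1 + 8·3 + 7·2 + 14·2 + 5·-1 + 5·1.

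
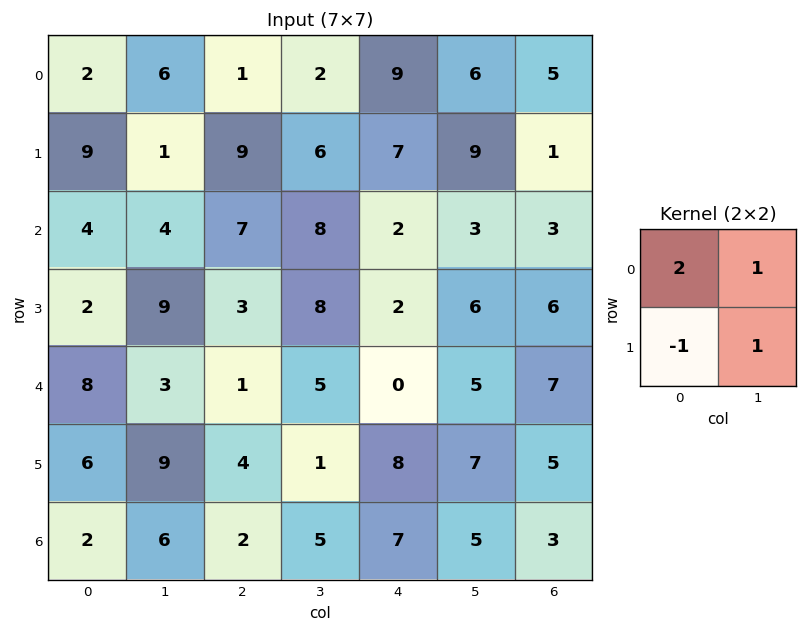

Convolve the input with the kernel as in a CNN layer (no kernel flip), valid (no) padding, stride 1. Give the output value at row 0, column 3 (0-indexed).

The receptive field on the input at this output position is [2 9 / 6 7]. Elementwise product with the kernel and sum: 2·2 + 9·1 + 6·-1 + 7·1.

14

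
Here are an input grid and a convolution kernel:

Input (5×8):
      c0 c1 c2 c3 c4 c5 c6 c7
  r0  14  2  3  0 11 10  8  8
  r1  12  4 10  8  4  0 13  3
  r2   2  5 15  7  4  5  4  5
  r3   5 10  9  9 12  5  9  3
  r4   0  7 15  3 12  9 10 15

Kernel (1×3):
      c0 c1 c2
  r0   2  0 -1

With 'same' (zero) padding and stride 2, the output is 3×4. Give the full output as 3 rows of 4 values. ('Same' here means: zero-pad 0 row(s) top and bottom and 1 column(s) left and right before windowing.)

-2 4 -10 12
-5 3 9 5
-7 11 -3 3

Output[0,0]: The receptive field on the zero-padded input at this output position is [0 14 2]. Elementwise product with the kernel and sum: 0·2 + 2·-1.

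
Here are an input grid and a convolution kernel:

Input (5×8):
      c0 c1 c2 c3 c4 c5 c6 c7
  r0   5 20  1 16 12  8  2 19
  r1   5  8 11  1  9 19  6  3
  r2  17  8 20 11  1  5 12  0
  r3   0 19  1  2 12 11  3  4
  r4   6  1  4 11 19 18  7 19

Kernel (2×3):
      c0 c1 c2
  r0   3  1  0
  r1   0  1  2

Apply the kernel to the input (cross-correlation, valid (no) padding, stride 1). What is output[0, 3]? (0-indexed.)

107

The receptive field on the input at this output position is [16 12 8 / 1 9 19]. Elementwise product with the kernel and sum: 16·3 + 12·1 + 9·1 + 19·2.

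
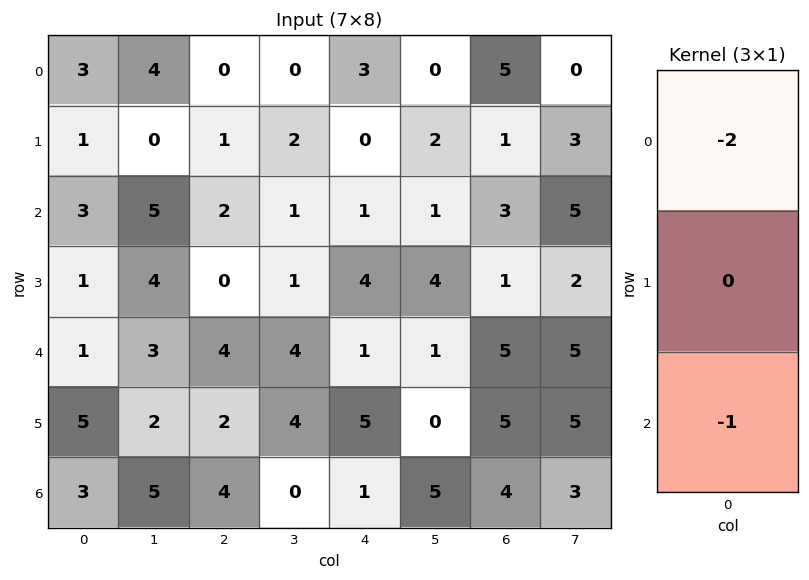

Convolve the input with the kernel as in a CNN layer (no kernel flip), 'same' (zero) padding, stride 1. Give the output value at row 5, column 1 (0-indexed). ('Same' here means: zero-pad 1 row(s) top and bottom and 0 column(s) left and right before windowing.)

-11

The receptive field on the zero-padded input at this output position is [3 / 2 / 5]. Elementwise product with the kernel and sum: 3·-2 + 5·-1.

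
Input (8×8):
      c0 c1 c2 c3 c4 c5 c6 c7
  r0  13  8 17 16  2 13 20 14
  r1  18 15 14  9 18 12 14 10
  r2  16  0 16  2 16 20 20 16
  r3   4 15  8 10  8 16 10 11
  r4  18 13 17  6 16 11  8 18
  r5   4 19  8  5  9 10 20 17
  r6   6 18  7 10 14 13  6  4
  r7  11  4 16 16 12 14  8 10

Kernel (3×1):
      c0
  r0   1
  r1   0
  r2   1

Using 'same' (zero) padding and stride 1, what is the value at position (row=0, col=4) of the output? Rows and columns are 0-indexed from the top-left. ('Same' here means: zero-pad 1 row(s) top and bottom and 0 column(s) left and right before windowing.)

The receptive field on the zero-padded input at this output position is [0 / 2 / 18]. Elementwise product with the kernel and sum: 0·1 + 18·1.

18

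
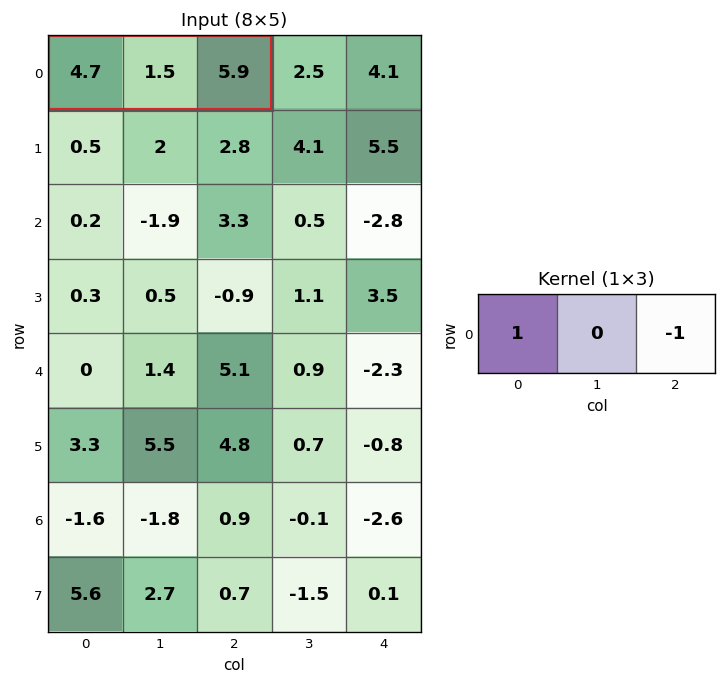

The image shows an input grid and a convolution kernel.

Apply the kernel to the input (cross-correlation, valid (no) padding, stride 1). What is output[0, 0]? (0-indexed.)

The receptive field on the input at this output position is [4.7 1.5 5.9]. Elementwise product with the kernel and sum: 4.7·1 + 5.9·-1.

-1.2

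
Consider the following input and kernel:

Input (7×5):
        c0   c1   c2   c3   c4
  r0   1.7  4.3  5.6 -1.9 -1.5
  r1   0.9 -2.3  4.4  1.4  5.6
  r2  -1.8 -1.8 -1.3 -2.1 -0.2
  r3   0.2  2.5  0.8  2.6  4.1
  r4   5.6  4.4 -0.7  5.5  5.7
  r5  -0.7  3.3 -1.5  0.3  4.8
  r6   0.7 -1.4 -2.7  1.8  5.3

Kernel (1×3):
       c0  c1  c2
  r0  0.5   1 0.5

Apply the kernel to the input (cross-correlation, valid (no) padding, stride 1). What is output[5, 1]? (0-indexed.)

0.3

The receptive field on the input at this output position is [3.3 -1.5 0.3]. Elementwise product with the kernel and sum: 3.3·0.5 + -1.5·1 + 0.3·0.5.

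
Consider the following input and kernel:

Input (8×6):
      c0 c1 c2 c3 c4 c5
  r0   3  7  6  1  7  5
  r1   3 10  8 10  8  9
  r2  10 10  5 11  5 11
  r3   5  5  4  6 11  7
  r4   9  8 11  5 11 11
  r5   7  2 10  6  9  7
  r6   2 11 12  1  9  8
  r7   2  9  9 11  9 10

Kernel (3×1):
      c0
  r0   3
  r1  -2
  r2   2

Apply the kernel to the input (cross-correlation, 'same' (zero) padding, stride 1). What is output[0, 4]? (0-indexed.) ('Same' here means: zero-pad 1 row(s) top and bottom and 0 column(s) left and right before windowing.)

2

The receptive field on the zero-padded input at this output position is [0 / 7 / 8]. Elementwise product with the kernel and sum: 0·3 + 7·-2 + 8·2.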